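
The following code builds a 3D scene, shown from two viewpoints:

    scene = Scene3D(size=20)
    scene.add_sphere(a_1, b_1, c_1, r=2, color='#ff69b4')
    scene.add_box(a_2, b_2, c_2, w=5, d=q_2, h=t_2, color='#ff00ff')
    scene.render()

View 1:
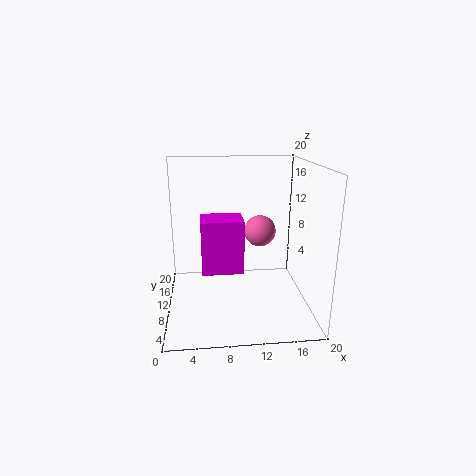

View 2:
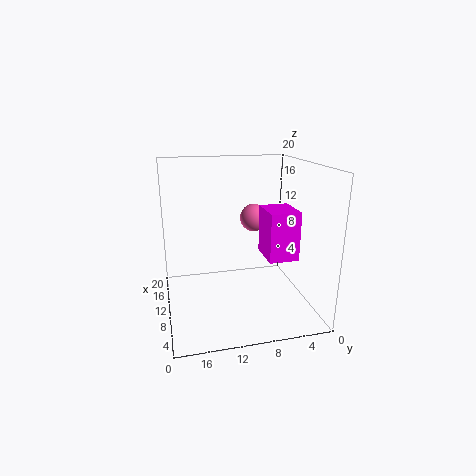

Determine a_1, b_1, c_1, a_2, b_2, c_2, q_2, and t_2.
a_1 = 12.5; b_1 = 7; c_1 = 12; a_2 = 5; b_2 = 3; c_2 = 8; q_2 = 4; t_2 = 6.5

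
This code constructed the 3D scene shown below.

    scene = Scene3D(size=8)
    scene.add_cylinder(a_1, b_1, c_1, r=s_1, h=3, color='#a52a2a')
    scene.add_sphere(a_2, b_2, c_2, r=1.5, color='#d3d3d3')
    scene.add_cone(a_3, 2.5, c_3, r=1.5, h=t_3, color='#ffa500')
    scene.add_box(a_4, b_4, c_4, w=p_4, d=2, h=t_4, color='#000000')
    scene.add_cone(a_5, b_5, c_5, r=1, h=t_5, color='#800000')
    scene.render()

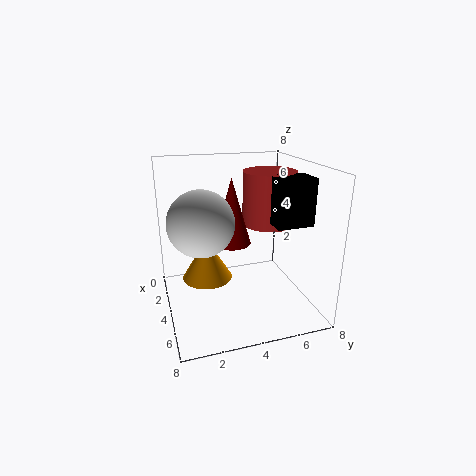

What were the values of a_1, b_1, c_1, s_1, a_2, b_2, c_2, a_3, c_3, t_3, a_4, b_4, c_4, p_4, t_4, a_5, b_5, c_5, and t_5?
a_1 = 3.5; b_1 = 6; c_1 = 4.5; s_1 = 1.5; a_2 = 6.5; b_2 = 1.5; c_2 = 6; a_3 = 2.5; c_3 = 1; t_3 = 2.5; a_4 = 4.5; b_4 = 5.5; c_4 = 5; p_4 = 1.5; t_4 = 2.5; a_5 = 4.5; b_5 = 3.5; c_5 = 4; t_5 = 3.5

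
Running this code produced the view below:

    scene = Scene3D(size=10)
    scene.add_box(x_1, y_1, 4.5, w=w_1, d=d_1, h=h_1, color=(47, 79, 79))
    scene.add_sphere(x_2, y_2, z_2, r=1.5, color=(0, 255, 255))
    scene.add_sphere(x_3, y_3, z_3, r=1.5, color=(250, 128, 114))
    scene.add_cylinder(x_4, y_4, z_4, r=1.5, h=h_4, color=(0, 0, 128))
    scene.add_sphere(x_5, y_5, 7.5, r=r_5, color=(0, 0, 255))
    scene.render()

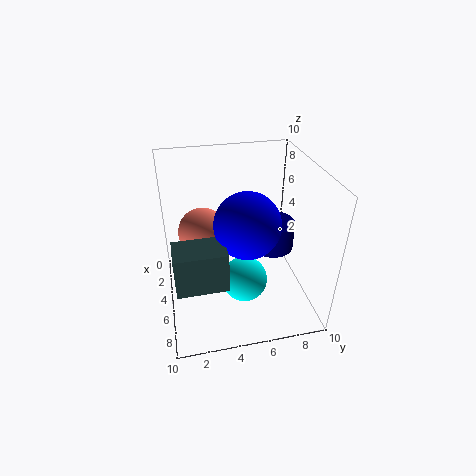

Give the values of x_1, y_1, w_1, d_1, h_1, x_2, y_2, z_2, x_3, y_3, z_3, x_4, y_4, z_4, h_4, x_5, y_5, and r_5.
x_1 = 7.5; y_1 = 0.5; w_1 = 2; d_1 = 3; h_1 = 2.5; x_2 = 7; y_2 = 5; z_2 = 3; x_3 = 6; y_3 = 2.5; z_3 = 6.5; x_4 = 5; y_4 = 7.5; z_4 = 4; h_4 = 2; x_5 = 7.5; y_5 = 5; r_5 = 2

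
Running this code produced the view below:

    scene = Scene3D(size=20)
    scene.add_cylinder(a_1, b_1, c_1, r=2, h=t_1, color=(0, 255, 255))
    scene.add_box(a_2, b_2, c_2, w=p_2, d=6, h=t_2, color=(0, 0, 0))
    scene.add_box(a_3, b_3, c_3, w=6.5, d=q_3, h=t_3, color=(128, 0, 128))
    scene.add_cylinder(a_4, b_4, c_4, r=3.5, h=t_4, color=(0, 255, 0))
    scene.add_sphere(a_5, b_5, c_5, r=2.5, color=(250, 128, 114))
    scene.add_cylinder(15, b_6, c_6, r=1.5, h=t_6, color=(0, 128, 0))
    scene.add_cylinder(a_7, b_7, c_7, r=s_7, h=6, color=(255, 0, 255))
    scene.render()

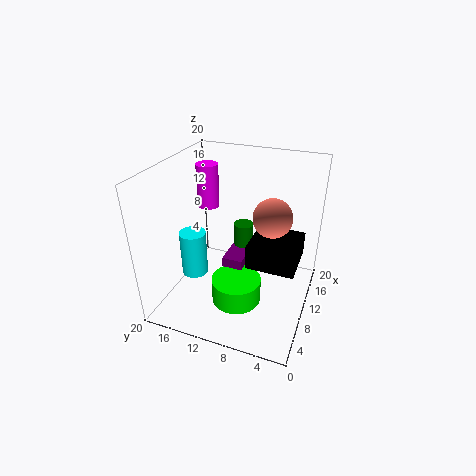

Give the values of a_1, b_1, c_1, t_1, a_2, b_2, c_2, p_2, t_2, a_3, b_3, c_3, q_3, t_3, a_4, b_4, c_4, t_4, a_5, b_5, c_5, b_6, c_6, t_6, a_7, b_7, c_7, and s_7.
a_1 = 10.5
b_1 = 17.5
c_1 = 2
t_1 = 7
a_2 = 4.5
b_2 = 1
c_2 = 9.5
p_2 = 6
t_2 = 3
a_3 = 10
b_3 = 9.5
c_3 = 3.5
q_3 = 3
t_3 = 2.5
a_4 = 8
b_4 = 9.5
c_4 = 1
t_4 = 3.5
a_5 = 9
b_5 = 5
c_5 = 14.5
b_6 = 11
c_6 = 3
t_6 = 6.5
a_7 = 11.5
b_7 = 15
c_7 = 13.5
s_7 = 1.5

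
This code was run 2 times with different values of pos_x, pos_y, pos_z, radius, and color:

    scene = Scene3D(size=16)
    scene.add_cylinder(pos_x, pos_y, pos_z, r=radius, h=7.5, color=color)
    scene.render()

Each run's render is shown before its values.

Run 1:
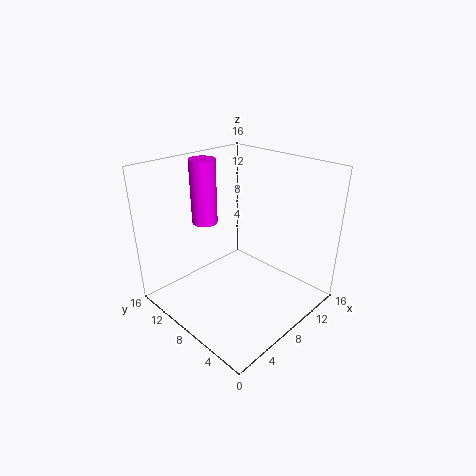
pos_x = 7.5, pos_y = 13, pos_z = 8.5, radius = 1.5, color = 'magenta'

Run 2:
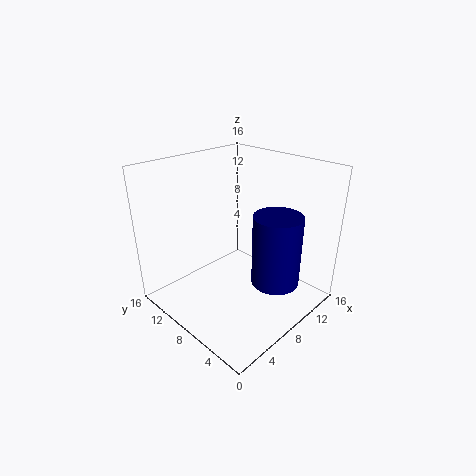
pos_x = 8.5, pos_y = 3, pos_z = 4.5, radius = 2.5, color = 'navy'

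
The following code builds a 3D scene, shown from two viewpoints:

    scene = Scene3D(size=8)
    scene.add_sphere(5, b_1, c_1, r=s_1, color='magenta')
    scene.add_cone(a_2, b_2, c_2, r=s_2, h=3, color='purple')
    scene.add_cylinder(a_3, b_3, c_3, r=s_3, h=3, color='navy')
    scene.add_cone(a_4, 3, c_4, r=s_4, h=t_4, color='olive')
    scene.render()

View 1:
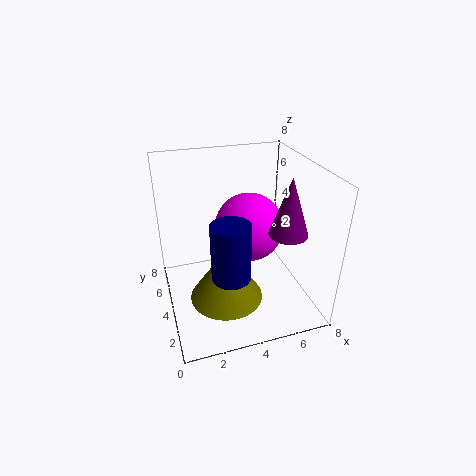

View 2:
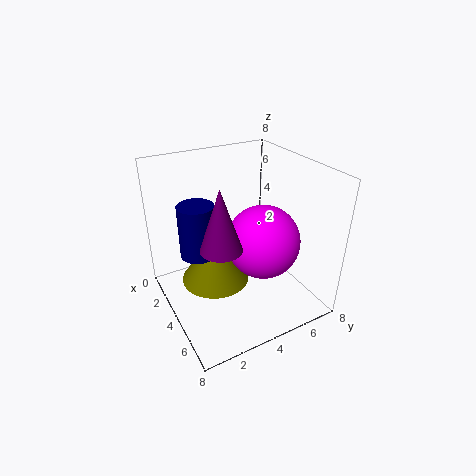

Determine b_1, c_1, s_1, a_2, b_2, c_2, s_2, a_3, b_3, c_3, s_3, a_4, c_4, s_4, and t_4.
b_1 = 5, c_1 = 4, s_1 = 2, a_2 = 6, b_2 = 2, c_2 = 5, s_2 = 1, a_3 = 3, b_3 = 2, c_3 = 3, s_3 = 1, a_4 = 3, c_4 = 1, s_4 = 2, t_4 = 3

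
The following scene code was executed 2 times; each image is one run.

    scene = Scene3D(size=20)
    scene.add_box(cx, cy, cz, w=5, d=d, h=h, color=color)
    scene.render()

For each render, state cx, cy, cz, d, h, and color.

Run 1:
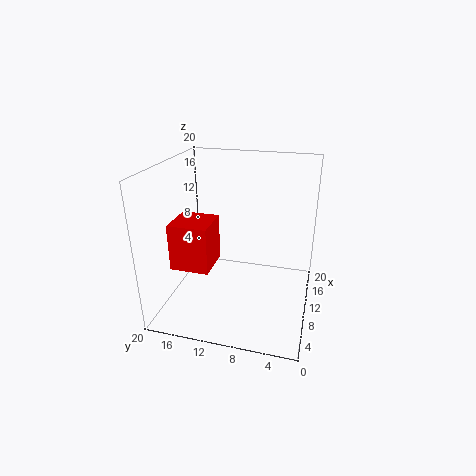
cx = 3, cy = 12, cz = 8, d = 5, h = 6, color = 'red'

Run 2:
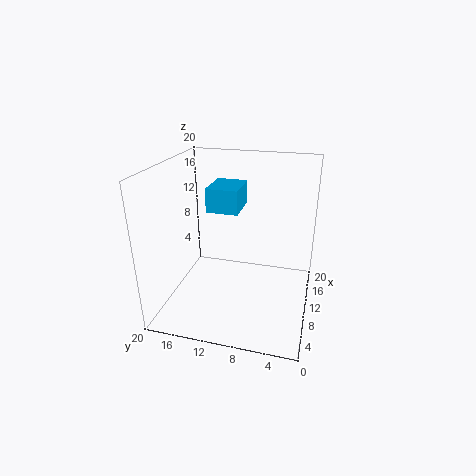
cx = 6, cy = 9, cz = 15, d = 4, h = 3, color = 'deepskyblue'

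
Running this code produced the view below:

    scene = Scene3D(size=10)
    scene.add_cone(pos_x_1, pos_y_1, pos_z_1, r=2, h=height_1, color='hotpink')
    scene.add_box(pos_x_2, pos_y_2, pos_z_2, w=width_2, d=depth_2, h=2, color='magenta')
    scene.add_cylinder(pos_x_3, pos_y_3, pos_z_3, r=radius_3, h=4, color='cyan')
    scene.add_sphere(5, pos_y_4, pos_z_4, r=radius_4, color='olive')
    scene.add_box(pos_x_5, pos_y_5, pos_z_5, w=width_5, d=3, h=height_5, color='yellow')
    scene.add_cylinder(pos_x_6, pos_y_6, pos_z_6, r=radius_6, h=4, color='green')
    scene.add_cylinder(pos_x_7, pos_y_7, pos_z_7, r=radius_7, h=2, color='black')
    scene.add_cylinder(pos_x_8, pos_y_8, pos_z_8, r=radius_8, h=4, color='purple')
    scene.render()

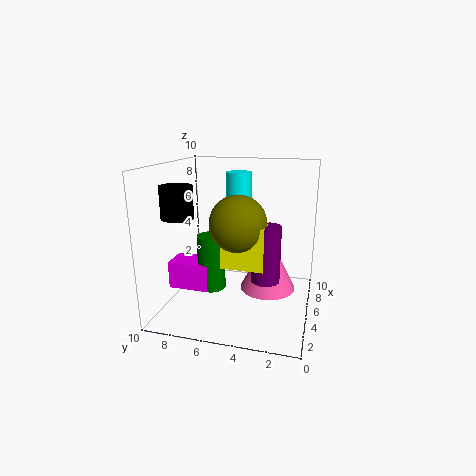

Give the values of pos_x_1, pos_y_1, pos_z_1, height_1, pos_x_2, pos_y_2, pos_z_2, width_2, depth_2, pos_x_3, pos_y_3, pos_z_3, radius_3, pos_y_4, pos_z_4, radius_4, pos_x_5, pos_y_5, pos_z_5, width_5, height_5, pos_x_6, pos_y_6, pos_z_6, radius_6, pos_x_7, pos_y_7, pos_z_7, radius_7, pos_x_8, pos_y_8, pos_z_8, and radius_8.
pos_x_1 = 6
pos_y_1 = 3
pos_z_1 = 1
height_1 = 4
pos_x_2 = 4
pos_y_2 = 7
pos_z_2 = 1
width_2 = 2
depth_2 = 3
pos_x_3 = 9
pos_y_3 = 6
pos_z_3 = 5
radius_3 = 1
pos_y_4 = 5
pos_z_4 = 6
radius_4 = 2
pos_x_5 = 4
pos_y_5 = 3
pos_z_5 = 3
width_5 = 2
height_5 = 3
pos_x_6 = 5
pos_y_6 = 7
pos_z_6 = 1
radius_6 = 1
pos_x_7 = 2
pos_y_7 = 8
pos_z_7 = 7
radius_7 = 1
pos_x_8 = 5
pos_y_8 = 3
pos_z_8 = 2
radius_8 = 1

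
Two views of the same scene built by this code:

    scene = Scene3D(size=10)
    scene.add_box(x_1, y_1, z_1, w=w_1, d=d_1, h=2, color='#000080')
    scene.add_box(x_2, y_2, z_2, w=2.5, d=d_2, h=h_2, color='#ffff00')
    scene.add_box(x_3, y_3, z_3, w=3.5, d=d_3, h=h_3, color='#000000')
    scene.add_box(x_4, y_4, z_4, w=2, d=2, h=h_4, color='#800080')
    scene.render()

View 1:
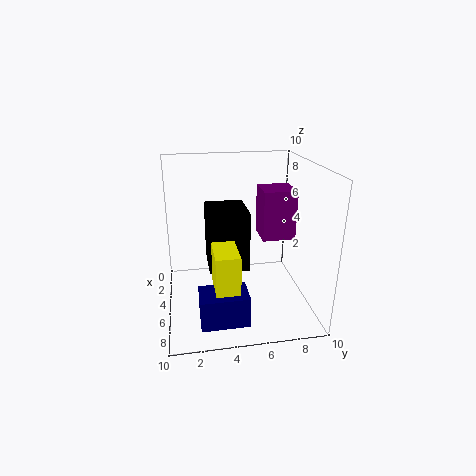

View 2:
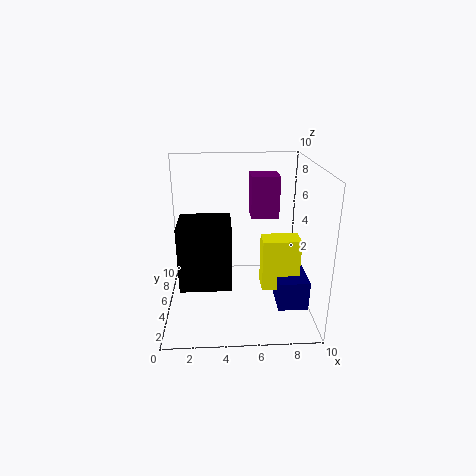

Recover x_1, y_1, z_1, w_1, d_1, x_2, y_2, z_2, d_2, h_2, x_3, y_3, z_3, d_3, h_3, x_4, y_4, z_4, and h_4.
x_1 = 7.5
y_1 = 2
z_1 = 1
w_1 = 2
d_1 = 3
x_2 = 6.5
y_2 = 3
z_2 = 2
d_2 = 1.5
h_2 = 3.5
x_3 = 1
y_3 = 3
z_3 = 2
d_3 = 3
h_3 = 4.5
x_4 = 6
y_4 = 6
z_4 = 6
h_4 = 3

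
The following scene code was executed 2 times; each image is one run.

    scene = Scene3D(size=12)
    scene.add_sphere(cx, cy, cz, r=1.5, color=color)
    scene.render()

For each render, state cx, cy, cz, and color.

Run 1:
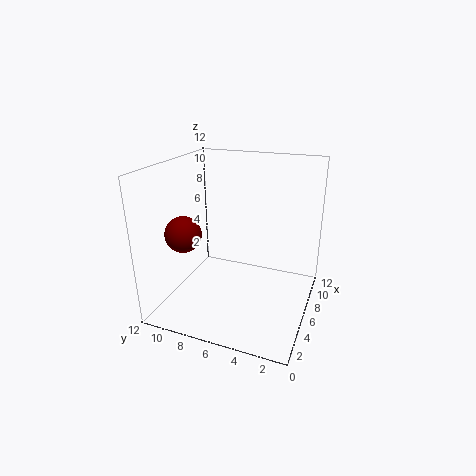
cx = 4
cy = 10
cz = 6.5
color = 'maroon'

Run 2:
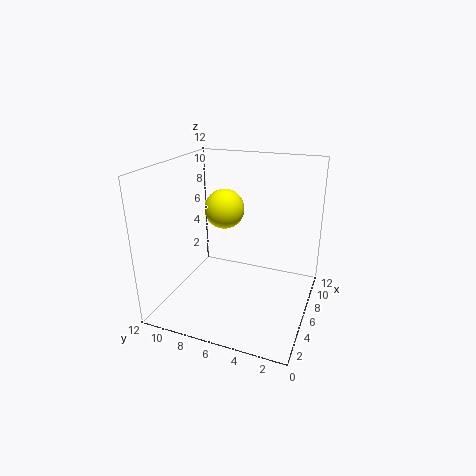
cx = 4.5
cy = 6.5
cz = 9
color = 'yellow'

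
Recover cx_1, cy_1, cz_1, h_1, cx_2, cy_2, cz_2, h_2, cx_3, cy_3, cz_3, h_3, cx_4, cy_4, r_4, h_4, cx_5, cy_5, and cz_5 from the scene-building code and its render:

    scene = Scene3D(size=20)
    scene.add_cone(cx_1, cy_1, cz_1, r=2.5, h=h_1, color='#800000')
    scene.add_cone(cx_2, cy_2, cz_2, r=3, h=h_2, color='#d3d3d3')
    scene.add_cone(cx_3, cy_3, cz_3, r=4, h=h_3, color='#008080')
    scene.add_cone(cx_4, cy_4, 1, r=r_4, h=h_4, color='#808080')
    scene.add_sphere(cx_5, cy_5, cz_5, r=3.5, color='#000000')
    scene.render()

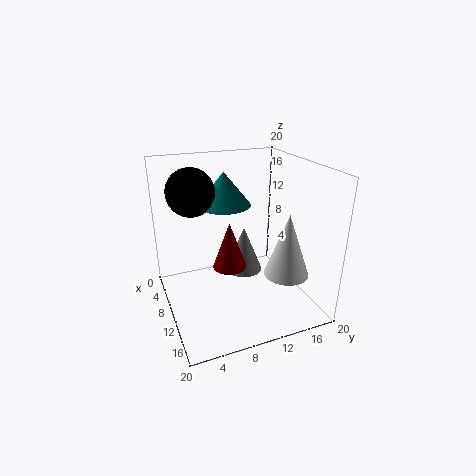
cx_1 = 8
cy_1 = 9.5
cz_1 = 4.5
h_1 = 7
cx_2 = 15
cy_2 = 15
cz_2 = 6
h_2 = 8.5
cx_3 = 4.5
cy_3 = 10
cz_3 = 13
h_3 = 5
cx_4 = 4
cy_4 = 13.5
r_4 = 3
h_4 = 7.5
cx_5 = 4.5
cy_5 = 5
cz_5 = 15.5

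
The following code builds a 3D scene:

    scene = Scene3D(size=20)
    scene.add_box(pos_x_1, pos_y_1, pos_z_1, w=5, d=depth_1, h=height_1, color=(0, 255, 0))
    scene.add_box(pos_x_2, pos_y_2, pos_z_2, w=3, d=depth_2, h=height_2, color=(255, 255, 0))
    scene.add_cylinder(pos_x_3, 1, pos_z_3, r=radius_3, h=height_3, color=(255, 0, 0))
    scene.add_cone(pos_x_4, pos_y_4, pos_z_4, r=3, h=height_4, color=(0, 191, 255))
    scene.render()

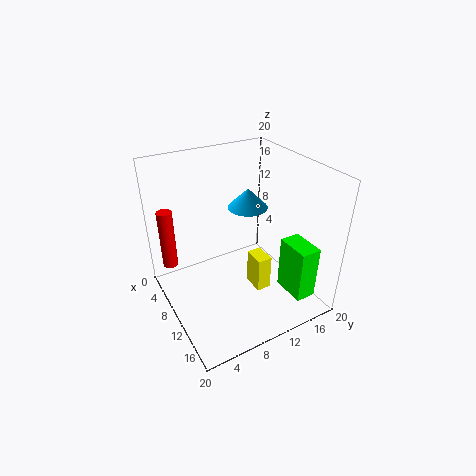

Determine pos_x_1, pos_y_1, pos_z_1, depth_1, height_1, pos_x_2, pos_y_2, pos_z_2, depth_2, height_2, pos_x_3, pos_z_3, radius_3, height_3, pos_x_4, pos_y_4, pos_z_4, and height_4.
pos_x_1 = 12, pos_y_1 = 16, pos_z_1 = 1, depth_1 = 3, height_1 = 8, pos_x_2 = 11, pos_y_2 = 11, pos_z_2 = 3, depth_2 = 2, height_2 = 5, pos_x_3 = 7, pos_z_3 = 7, radius_3 = 1, height_3 = 8, pos_x_4 = 6, pos_y_4 = 14, pos_z_4 = 12, height_4 = 3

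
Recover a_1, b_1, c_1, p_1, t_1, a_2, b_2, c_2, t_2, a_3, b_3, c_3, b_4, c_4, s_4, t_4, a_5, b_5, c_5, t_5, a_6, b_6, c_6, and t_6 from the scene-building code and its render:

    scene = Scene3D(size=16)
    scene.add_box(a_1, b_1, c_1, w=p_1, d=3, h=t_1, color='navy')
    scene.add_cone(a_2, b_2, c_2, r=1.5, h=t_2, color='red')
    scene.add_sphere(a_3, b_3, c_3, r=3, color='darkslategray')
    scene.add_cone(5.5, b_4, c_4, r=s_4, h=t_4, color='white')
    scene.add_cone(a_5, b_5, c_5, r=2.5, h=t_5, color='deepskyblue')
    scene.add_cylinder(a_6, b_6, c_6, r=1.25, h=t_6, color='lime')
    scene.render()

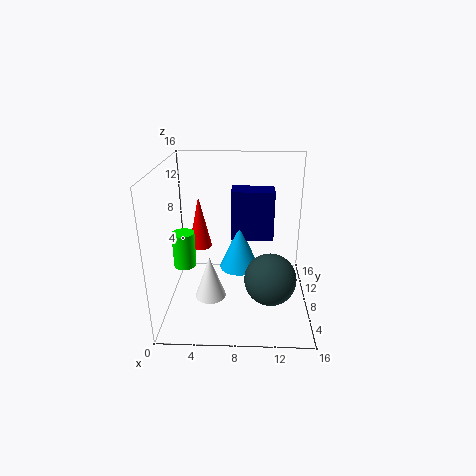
a_1 = 7
b_1 = 12
c_1 = 5.75
p_1 = 5.25
t_1 = 6.25
a_2 = 2.75
b_2 = 14
c_2 = 4
t_2 = 6.75
a_3 = 11.75
b_3 = 7.5
c_3 = 3
b_4 = 2.5
c_4 = 4.25
s_4 = 1.5
t_4 = 4.25
a_5 = 8
b_5 = 12.25
c_5 = 2
t_5 = 5.75
a_6 = 2
b_6 = 7.5
c_6 = 4.75
t_6 = 4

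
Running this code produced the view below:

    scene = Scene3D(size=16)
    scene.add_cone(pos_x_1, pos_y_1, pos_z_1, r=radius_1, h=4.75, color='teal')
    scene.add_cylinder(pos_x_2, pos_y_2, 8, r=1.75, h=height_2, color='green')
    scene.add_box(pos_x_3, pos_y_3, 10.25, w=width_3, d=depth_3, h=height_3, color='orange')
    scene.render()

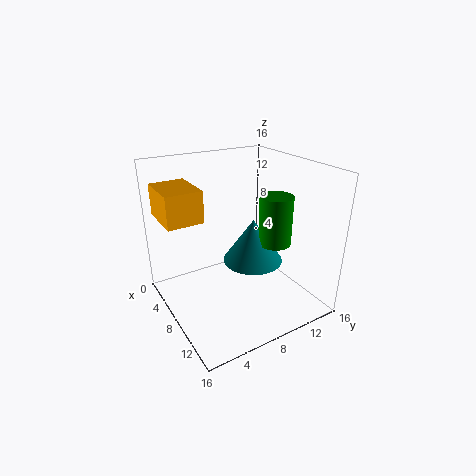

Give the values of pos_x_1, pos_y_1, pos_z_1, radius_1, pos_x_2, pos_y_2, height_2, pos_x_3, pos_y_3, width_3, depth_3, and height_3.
pos_x_1 = 9.5, pos_y_1 = 9, pos_z_1 = 5.75, radius_1 = 3.25, pos_x_2 = 11, pos_y_2 = 10.75, height_2 = 5.25, pos_x_3 = 1.75, pos_y_3 = 0.5, width_3 = 5.25, depth_3 = 4, height_3 = 3.5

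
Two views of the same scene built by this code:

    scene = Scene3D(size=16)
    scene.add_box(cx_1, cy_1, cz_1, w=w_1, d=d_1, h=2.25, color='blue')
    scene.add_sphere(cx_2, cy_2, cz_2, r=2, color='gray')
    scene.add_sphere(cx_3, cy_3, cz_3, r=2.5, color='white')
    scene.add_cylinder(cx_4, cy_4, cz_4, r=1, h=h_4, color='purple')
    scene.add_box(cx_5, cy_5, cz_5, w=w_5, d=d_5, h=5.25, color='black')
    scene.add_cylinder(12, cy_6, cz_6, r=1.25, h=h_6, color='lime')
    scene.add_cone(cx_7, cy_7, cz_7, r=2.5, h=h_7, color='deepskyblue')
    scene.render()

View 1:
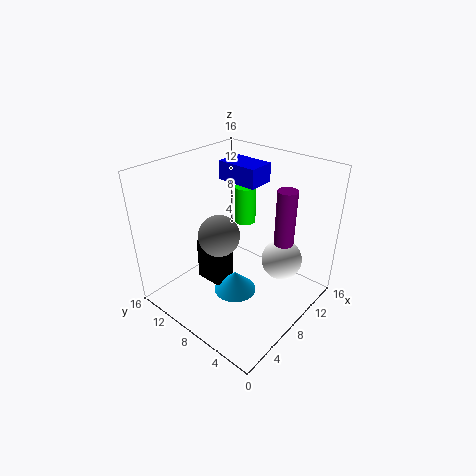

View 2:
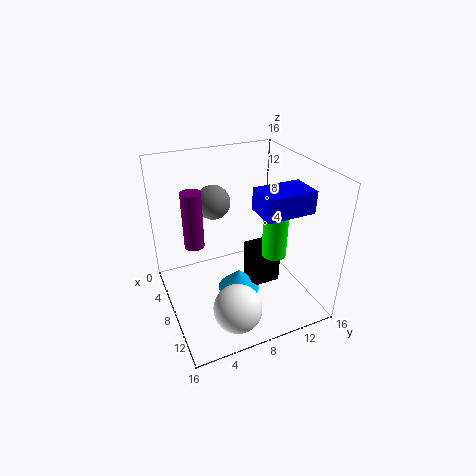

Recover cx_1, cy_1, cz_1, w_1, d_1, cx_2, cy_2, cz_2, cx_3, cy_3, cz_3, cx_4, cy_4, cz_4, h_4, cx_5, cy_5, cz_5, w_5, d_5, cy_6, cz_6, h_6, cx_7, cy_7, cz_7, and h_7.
cx_1 = 10.75, cy_1 = 8.25, cz_1 = 12.75, w_1 = 3.25, d_1 = 5, cx_2 = 3.75, cy_2 = 6.75, cz_2 = 10.75, cx_3 = 13.5, cy_3 = 5.5, cz_3 = 3.25, cx_4 = 9, cy_4 = 2.75, cz_4 = 9, h_4 = 5.75, cx_5 = 6.5, cy_5 = 9.5, cz_5 = 1, w_5 = 2.25, d_5 = 3.75, cy_6 = 10.25, cz_6 = 7.75, h_6 = 4.5, cx_7 = 7.75, cy_7 = 8.25, cz_7 = 0.75, h_7 = 2.5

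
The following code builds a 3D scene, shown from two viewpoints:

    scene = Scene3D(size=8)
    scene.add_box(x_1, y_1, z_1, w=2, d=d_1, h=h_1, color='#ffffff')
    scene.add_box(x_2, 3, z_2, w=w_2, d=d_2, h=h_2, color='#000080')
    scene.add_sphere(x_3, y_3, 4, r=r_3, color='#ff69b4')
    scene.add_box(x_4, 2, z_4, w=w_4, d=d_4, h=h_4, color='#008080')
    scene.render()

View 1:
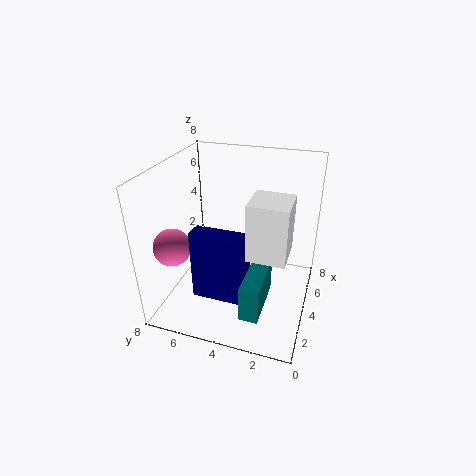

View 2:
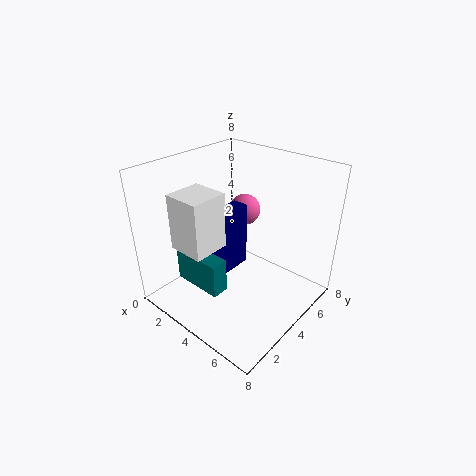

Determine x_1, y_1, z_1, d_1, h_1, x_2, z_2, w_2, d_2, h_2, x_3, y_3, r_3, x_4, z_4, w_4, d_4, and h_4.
x_1 = 2; y_1 = 1; z_1 = 4; d_1 = 2; h_1 = 3; x_2 = 2; z_2 = 1; w_2 = 1; d_2 = 3; h_2 = 4; x_3 = 2; y_3 = 7; r_3 = 1; x_4 = 1; z_4 = 1; w_4 = 3; d_4 = 1; h_4 = 2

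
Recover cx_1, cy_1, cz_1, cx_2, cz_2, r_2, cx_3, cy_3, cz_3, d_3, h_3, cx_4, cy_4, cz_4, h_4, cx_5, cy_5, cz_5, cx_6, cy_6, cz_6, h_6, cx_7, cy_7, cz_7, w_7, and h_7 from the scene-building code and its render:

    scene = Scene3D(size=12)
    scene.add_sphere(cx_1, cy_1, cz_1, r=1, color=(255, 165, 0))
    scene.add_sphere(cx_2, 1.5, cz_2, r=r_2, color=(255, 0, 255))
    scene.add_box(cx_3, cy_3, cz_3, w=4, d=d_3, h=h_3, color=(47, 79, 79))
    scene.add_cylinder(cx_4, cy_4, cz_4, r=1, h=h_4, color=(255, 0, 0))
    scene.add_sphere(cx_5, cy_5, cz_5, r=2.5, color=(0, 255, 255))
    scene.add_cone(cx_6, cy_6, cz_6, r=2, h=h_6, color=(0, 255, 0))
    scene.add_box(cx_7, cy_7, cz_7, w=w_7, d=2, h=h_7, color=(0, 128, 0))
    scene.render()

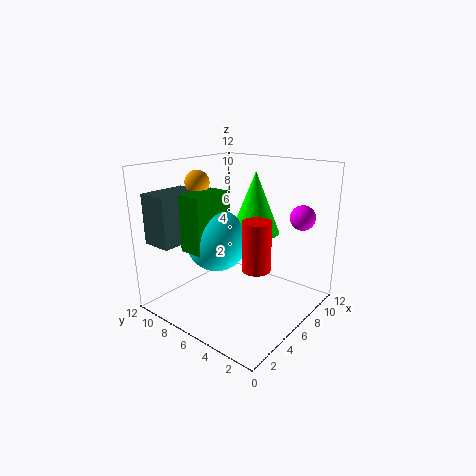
cx_1 = 4.5; cy_1 = 9; cz_1 = 10.5; cx_2 = 8.5; cz_2 = 8; r_2 = 1; cx_3 = 0.5; cy_3 = 8.5; cz_3 = 6; d_3 = 2.5; h_3 = 4; cx_4 = 3; cy_4 = 2; cz_4 = 5.5; h_4 = 3.5; cx_5 = 4.5; cy_5 = 7; cz_5 = 6; cx_6 = 7; cy_6 = 5; cz_6 = 6.5; h_6 = 5; cx_7 = 2; cy_7 = 6.5; cz_7 = 5.5; w_7 = 3.5; h_7 = 4.5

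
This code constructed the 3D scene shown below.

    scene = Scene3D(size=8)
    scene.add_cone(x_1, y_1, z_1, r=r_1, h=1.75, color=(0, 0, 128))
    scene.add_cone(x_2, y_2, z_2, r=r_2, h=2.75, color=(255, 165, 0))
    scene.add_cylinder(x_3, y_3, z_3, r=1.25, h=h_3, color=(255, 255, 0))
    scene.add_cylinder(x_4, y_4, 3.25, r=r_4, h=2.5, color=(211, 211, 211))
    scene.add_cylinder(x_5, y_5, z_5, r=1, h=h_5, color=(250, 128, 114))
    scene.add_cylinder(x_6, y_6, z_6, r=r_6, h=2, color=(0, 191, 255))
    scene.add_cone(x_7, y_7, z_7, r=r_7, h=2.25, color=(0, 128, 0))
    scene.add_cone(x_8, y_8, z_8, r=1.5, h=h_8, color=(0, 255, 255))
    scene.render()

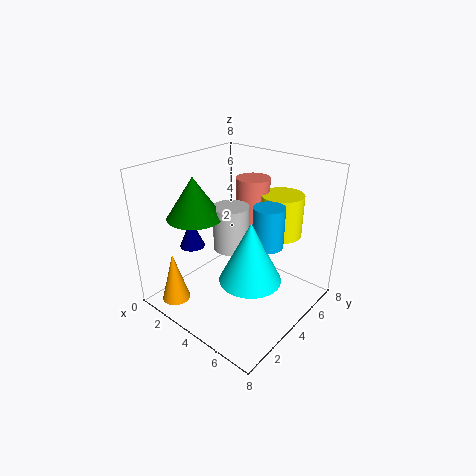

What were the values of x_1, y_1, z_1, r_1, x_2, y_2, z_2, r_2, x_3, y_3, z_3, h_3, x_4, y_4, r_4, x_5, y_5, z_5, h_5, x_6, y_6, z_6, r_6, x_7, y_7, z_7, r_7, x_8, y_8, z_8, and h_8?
x_1 = 1; y_1 = 3.25; z_1 = 2.75; r_1 = 0.75; x_2 = 2.25; y_2 = 0.75; z_2 = 1; r_2 = 0.75; x_3 = 5; y_3 = 6.75; z_3 = 3.5; h_3 = 2.5; x_4 = 3.5; y_4 = 4; r_4 = 1; x_5 = 3.25; y_5 = 6.25; z_5 = 3.75; h_5 = 3; x_6 = 6.5; y_6 = 3.25; z_6 = 4.75; r_6 = 0.75; x_7 = 2.25; y_7 = 2.5; z_7 = 5.25; r_7 = 1.5; x_8 = 6.25; y_8 = 2.25; z_8 = 3.25; h_8 = 3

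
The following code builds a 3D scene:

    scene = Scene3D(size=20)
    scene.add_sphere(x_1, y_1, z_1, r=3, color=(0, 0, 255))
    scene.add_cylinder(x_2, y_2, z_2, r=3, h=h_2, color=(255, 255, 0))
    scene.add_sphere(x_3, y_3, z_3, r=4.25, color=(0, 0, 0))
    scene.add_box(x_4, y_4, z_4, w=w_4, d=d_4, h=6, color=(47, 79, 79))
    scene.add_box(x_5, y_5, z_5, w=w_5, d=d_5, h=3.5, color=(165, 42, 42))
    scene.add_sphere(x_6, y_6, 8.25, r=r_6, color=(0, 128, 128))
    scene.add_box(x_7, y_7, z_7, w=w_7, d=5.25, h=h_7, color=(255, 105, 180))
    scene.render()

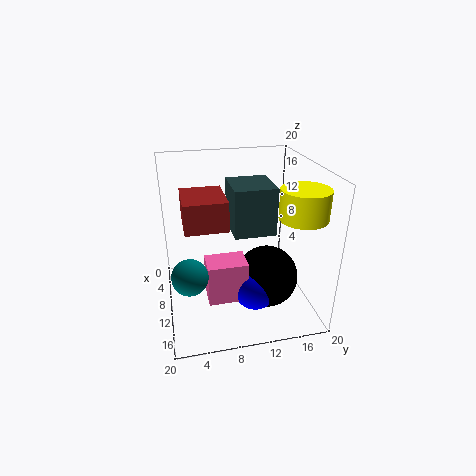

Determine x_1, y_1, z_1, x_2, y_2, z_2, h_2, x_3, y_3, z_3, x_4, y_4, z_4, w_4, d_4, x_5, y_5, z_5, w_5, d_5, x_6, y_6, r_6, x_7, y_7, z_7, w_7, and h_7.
x_1 = 14; y_1 = 11.5; z_1 = 4.25; x_2 = 15.75; y_2 = 16.75; z_2 = 14.75; h_2 = 3.75; x_3 = 12.75; y_3 = 13.5; z_3 = 5; x_4 = 9.25; y_4 = 8.5; z_4 = 12.5; w_4 = 5.75; d_4 = 5.25; x_5 = 10.75; y_5 = 2.5; z_5 = 14.5; w_5 = 6; d_5 = 5; x_6 = 15.5; y_6 = 2.75; r_6 = 2.25; x_7 = 11.5; y_7 = 5; z_7 = 3.25; w_7 = 3.75; h_7 = 5.5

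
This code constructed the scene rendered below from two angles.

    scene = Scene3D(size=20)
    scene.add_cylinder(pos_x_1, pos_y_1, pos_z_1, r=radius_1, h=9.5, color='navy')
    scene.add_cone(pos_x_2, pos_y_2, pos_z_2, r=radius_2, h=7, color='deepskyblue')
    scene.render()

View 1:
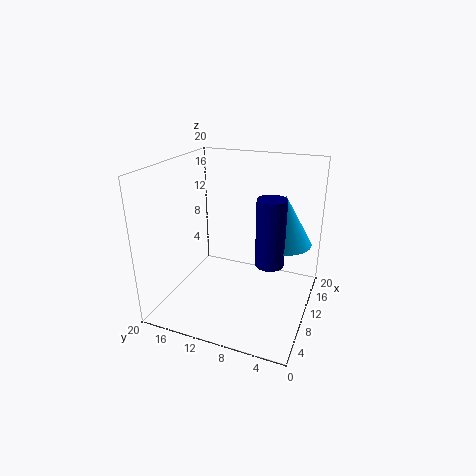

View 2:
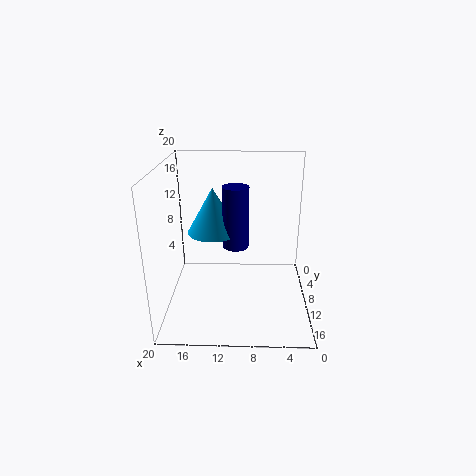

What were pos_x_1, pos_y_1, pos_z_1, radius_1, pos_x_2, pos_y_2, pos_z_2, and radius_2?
pos_x_1 = 10.5, pos_y_1 = 5.5, pos_z_1 = 6.5, radius_1 = 2, pos_x_2 = 14, pos_y_2 = 4.5, pos_z_2 = 8.5, radius_2 = 4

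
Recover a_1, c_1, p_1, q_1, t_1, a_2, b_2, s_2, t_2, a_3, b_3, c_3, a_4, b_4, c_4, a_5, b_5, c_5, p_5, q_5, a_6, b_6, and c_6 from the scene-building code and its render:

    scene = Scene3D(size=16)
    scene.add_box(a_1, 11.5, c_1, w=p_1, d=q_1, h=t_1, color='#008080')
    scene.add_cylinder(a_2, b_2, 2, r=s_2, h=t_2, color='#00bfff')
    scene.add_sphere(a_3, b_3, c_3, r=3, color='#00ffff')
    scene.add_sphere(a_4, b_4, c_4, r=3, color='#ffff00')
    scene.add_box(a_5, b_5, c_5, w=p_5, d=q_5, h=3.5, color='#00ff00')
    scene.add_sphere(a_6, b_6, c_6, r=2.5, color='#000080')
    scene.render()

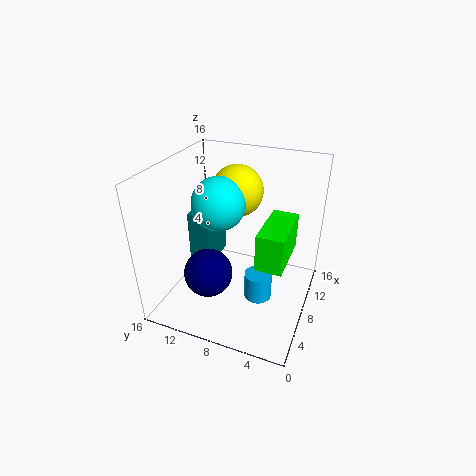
a_1 = 7.5; c_1 = 3.5; p_1 = 5; q_1 = 2.5; t_1 = 6.5; a_2 = 6.5; b_2 = 5; s_2 = 1.5; t_2 = 3; a_3 = 8.5; b_3 = 10.5; c_3 = 11.5; a_4 = 11.5; b_4 = 9.5; c_4 = 12; a_5 = 2; b_5 = 1.5; c_5 = 9; p_5 = 5.5; q_5 = 2.5; a_6 = 3.5; b_6 = 9.5; c_6 = 6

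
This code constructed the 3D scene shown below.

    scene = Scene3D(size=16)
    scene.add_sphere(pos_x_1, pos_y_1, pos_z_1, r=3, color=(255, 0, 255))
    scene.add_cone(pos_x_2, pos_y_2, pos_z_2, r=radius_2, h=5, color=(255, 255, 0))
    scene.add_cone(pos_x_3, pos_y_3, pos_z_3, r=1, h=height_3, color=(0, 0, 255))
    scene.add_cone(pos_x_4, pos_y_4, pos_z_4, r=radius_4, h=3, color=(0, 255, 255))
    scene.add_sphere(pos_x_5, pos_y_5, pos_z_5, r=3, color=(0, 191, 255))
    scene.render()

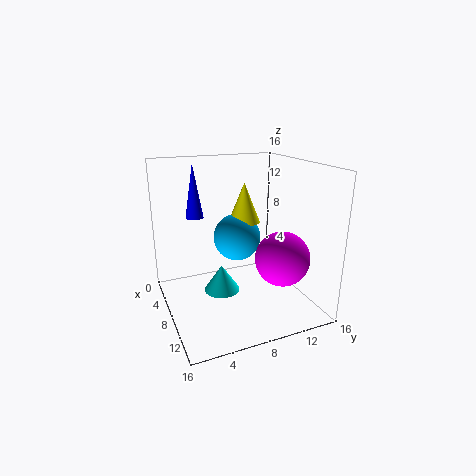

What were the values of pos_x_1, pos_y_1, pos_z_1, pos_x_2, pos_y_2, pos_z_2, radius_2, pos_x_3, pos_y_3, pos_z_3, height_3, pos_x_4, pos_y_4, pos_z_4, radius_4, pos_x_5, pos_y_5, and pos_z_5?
pos_x_1 = 11, pos_y_1 = 12, pos_z_1 = 6, pos_x_2 = 3, pos_y_2 = 11, pos_z_2 = 8, radius_2 = 2, pos_x_3 = 5, pos_y_3 = 4, pos_z_3 = 10, height_3 = 6, pos_x_4 = 8, pos_y_4 = 6, pos_z_4 = 2, radius_4 = 2, pos_x_5 = 3, pos_y_5 = 10, pos_z_5 = 6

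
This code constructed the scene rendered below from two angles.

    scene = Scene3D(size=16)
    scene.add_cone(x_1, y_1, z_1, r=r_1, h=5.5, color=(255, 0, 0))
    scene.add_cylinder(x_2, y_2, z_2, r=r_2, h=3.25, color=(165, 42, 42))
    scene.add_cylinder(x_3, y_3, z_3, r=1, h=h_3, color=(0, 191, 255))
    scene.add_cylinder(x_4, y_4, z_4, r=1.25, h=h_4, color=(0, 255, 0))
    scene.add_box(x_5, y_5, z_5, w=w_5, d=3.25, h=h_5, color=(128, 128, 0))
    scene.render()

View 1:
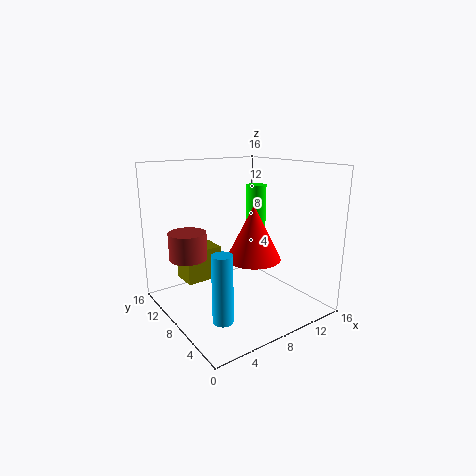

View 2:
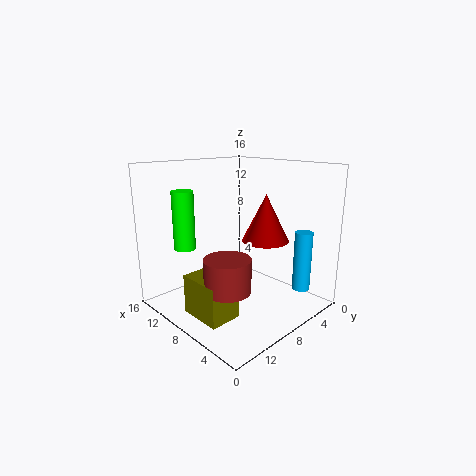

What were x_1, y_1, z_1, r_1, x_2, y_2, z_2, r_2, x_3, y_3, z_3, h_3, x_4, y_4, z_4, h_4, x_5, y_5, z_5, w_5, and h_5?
x_1 = 7.25; y_1 = 4.25; z_1 = 7; r_1 = 2.75; x_2 = 4.25; y_2 = 13; z_2 = 4.75; r_2 = 2.25; x_3 = 2.75; y_3 = 3; z_3 = 2; h_3 = 6.75; x_4 = 13.25; y_4 = 11.5; z_4 = 6.25; h_4 = 6.75; x_5 = 3.75; y_5 = 12; z_5 = 1.75; w_5 = 4.5; h_5 = 4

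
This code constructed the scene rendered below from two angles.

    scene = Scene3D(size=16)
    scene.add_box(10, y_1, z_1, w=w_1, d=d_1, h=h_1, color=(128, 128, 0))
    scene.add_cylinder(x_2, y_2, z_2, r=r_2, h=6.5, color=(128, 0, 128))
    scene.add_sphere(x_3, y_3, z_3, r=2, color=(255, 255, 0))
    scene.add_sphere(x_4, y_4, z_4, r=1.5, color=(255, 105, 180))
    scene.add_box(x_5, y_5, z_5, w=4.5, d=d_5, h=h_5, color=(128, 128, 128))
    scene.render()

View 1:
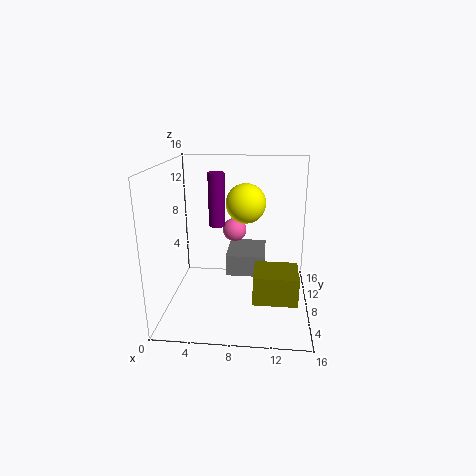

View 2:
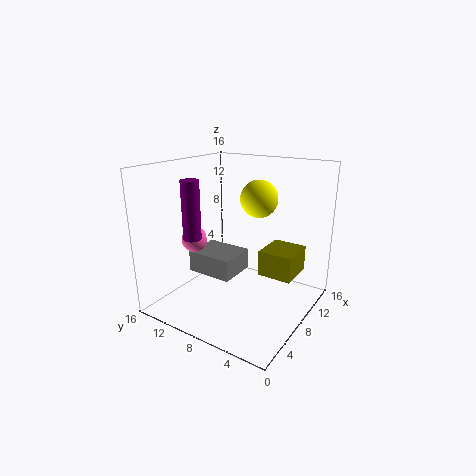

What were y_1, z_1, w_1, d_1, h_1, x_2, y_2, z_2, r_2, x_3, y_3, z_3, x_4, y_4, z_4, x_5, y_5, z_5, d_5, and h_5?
y_1 = 2.5, z_1 = 3, w_1 = 4.5, d_1 = 4, h_1 = 3, x_2 = 5, y_2 = 12, z_2 = 8, r_2 = 1, x_3 = 9, y_3 = 6, z_3 = 12.5, x_4 = 7, y_4 = 13.5, z_4 = 7, x_5 = 6.5, y_5 = 8.5, z_5 = 3, d_5 = 5.5, h_5 = 2.5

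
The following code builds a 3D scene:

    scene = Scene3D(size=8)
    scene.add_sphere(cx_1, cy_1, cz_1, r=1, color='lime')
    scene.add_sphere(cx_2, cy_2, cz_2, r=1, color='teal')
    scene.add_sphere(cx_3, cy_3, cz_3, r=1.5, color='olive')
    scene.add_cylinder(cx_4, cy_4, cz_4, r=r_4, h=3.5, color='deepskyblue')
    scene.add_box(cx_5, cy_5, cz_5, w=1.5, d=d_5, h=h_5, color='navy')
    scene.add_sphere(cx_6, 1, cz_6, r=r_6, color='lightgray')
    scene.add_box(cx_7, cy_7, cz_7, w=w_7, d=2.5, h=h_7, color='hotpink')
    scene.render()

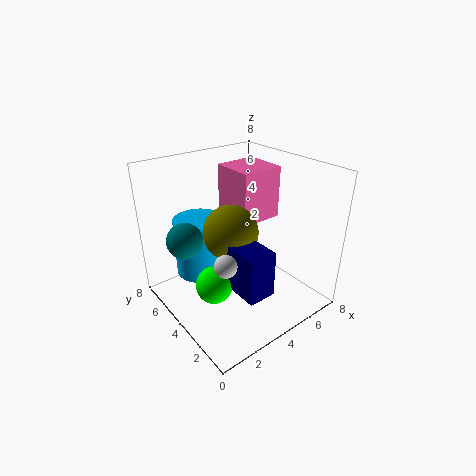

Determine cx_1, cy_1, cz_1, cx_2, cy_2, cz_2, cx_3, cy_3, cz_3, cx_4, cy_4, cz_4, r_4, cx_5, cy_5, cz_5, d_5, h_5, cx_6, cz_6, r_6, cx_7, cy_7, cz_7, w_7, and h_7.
cx_1 = 2
cy_1 = 3.5
cz_1 = 2
cx_2 = 1.5
cy_2 = 5.5
cz_2 = 4
cx_3 = 3.5
cy_3 = 4
cz_3 = 4.5
cx_4 = 3
cy_4 = 6.5
cz_4 = 1
r_4 = 1.5
cx_5 = 2.5
cy_5 = 1
cz_5 = 2
d_5 = 2.5
h_5 = 2.5
cx_6 = 1
cz_6 = 5
r_6 = 0.5
cx_7 = 4.5
cy_7 = 4
cz_7 = 4.5
w_7 = 2.5
h_7 = 3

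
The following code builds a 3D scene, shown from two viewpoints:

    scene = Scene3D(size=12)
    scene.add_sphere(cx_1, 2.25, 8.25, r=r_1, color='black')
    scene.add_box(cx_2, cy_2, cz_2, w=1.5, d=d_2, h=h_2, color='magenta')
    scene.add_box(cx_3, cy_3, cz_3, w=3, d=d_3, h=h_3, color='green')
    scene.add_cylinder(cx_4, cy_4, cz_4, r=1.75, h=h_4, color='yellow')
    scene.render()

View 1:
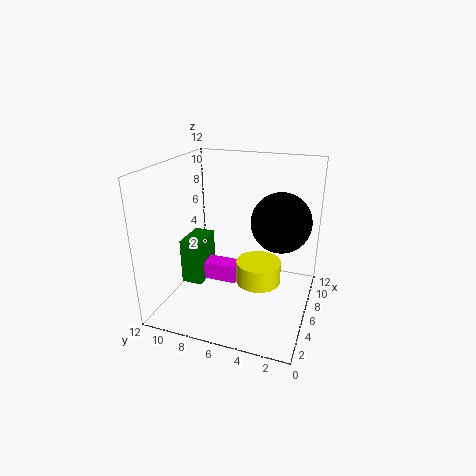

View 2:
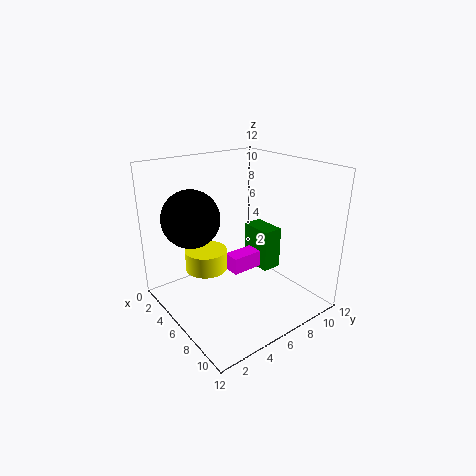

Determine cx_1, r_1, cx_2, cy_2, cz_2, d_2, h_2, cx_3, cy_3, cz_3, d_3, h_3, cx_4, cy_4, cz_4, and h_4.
cx_1 = 5; r_1 = 2.25; cx_2 = 4.5; cy_2 = 5.75; cz_2 = 2.5; d_2 = 4; h_2 = 1.5; cx_3 = 3.75; cy_3 = 8.5; cz_3 = 2.25; d_3 = 1.75; h_3 = 3.75; cx_4 = 4.5; cy_4 = 3.75; cz_4 = 3.25; h_4 = 1.75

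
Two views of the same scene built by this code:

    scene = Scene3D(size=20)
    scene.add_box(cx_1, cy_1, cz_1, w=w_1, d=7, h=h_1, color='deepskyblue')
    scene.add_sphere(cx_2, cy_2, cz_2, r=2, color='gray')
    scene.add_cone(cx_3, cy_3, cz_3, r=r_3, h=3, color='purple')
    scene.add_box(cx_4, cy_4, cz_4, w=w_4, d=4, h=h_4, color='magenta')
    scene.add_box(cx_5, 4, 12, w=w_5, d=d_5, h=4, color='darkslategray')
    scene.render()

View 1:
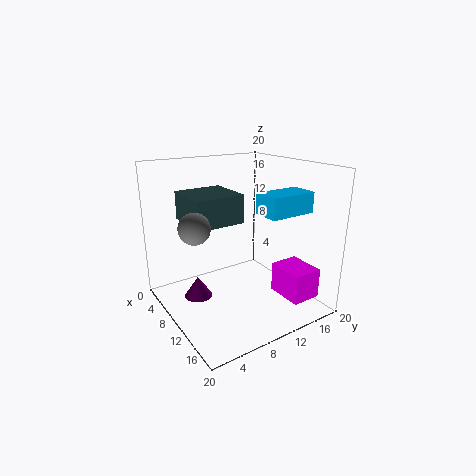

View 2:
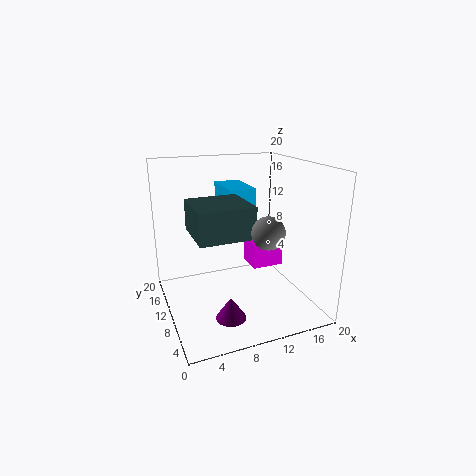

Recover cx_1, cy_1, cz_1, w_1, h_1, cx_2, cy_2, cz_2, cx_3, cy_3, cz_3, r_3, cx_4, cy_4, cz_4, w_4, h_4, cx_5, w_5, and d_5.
cx_1 = 10, cy_1 = 13, cz_1 = 13, w_1 = 4, h_1 = 3, cx_2 = 11, cy_2 = 3, cz_2 = 13, cx_3 = 7, cy_3 = 5, cz_3 = 1, r_3 = 2, cx_4 = 14, cy_4 = 13, cz_4 = 3, w_4 = 5, h_4 = 4, cx_5 = 3, w_5 = 7, d_5 = 7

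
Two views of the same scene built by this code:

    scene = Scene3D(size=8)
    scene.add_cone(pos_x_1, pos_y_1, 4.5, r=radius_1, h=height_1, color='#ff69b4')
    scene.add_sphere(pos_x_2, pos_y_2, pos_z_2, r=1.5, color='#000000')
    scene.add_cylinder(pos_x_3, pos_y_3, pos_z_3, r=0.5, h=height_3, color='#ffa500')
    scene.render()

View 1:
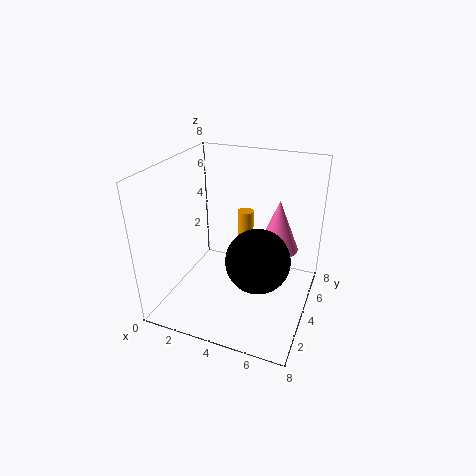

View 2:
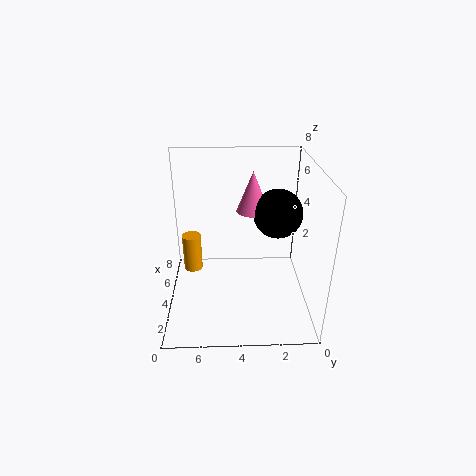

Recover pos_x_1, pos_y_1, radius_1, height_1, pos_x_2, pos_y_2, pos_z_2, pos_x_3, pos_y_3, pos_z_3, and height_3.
pos_x_1 = 6.5, pos_y_1 = 3, radius_1 = 1, height_1 = 2.5, pos_x_2 = 6, pos_y_2 = 1.5, pos_z_2 = 4.5, pos_x_3 = 3.5, pos_y_3 = 6.5, pos_z_3 = 2.5, height_3 = 2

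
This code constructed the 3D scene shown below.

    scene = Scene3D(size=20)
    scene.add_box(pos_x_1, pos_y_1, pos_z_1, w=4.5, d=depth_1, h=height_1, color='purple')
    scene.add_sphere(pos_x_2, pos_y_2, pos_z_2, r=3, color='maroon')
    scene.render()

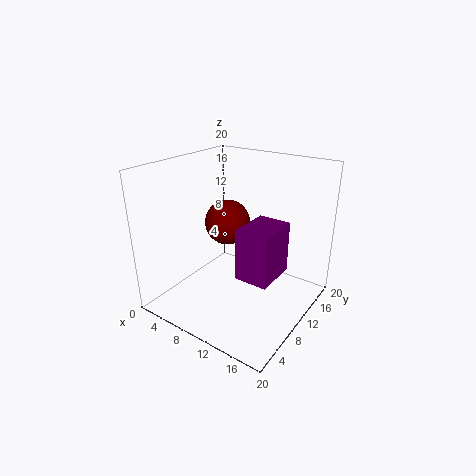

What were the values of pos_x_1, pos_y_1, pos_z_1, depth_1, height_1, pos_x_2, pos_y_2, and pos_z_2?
pos_x_1 = 12; pos_y_1 = 6.5; pos_z_1 = 6; depth_1 = 6; height_1 = 7; pos_x_2 = 9; pos_y_2 = 9; pos_z_2 = 12.5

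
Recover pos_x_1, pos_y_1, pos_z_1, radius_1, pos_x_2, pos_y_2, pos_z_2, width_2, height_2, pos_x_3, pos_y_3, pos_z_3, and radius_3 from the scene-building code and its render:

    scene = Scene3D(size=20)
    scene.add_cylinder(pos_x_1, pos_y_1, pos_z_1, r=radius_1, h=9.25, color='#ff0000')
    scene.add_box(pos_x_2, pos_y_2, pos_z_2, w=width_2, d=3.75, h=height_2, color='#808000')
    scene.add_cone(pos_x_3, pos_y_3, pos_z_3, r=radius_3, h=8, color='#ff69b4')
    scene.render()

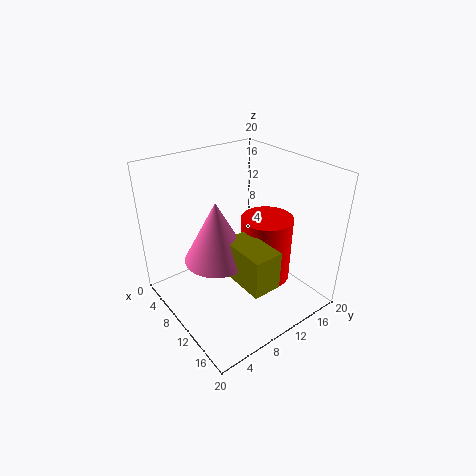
pos_x_1 = 12.5, pos_y_1 = 13, pos_z_1 = 4, radius_1 = 3.5, pos_x_2 = 11.75, pos_y_2 = 6.25, pos_z_2 = 7, width_2 = 6.75, height_2 = 5, pos_x_3 = 10.75, pos_y_3 = 6, pos_z_3 = 8.75, radius_3 = 4.25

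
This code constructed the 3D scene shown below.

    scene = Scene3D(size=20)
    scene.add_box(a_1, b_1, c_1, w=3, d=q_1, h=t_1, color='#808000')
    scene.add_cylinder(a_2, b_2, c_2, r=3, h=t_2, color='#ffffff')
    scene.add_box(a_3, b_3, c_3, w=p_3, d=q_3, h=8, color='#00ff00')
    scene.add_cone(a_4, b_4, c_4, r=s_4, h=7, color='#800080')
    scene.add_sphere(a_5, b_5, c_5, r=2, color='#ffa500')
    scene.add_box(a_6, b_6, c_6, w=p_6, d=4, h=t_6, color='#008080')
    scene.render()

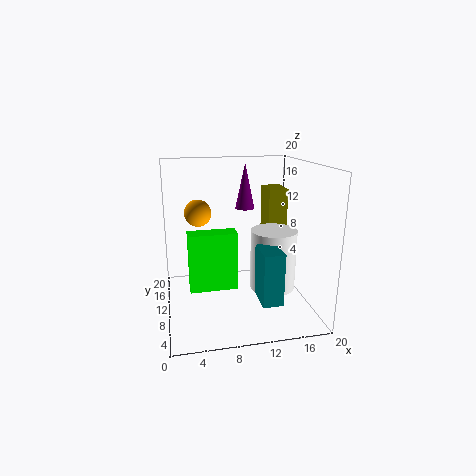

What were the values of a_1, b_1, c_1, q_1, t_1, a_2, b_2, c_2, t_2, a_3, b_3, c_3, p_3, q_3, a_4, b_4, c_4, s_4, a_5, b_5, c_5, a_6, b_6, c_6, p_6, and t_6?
a_1 = 16
b_1 = 15
c_1 = 7.5
q_1 = 4.5
t_1 = 8
a_2 = 14
b_2 = 6.5
c_2 = 4
t_2 = 8
a_3 = 3
b_3 = 7.5
c_3 = 3.5
p_3 = 6.5
q_3 = 2.5
a_4 = 12.5
b_4 = 16.5
c_4 = 12.5
s_4 = 1.5
a_5 = 5
b_5 = 15
c_5 = 12.5
a_6 = 11
b_6 = 0.5
c_6 = 4.5
p_6 = 2.5
t_6 = 6.5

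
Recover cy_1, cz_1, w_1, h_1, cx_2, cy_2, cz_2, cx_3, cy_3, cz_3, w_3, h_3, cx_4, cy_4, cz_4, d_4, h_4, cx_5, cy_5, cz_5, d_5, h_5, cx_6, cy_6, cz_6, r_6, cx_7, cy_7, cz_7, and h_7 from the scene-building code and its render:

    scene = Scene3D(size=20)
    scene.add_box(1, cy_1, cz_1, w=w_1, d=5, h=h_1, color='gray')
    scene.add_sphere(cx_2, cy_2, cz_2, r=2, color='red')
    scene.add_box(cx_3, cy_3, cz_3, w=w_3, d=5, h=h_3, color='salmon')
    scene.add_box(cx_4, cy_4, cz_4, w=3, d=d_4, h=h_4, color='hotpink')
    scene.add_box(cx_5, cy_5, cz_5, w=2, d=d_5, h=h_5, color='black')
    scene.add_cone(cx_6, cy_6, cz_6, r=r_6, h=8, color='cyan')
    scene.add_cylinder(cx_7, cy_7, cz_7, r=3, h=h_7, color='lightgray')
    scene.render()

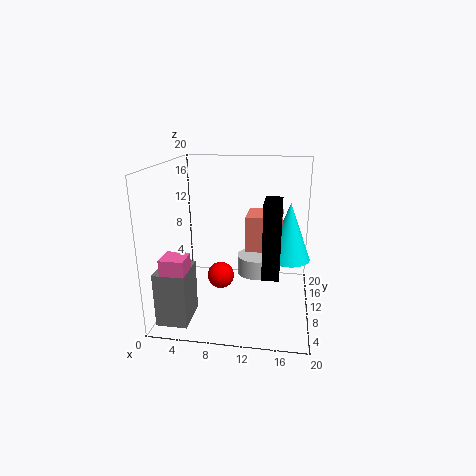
cy_1 = 1
cz_1 = 1
w_1 = 4
h_1 = 7
cx_2 = 7
cy_2 = 12
cz_2 = 3
cx_3 = 11
cy_3 = 10
cz_3 = 8
w_3 = 5
h_3 = 5
cx_4 = 2
cy_4 = 1
cz_4 = 7
d_4 = 3
h_4 = 3
cx_5 = 14
cy_5 = 2
cz_5 = 8
d_5 = 4
h_5 = 9
cx_6 = 17
cy_6 = 11
cz_6 = 7
r_6 = 3
cx_7 = 12
cy_7 = 16
cz_7 = 2
h_7 = 3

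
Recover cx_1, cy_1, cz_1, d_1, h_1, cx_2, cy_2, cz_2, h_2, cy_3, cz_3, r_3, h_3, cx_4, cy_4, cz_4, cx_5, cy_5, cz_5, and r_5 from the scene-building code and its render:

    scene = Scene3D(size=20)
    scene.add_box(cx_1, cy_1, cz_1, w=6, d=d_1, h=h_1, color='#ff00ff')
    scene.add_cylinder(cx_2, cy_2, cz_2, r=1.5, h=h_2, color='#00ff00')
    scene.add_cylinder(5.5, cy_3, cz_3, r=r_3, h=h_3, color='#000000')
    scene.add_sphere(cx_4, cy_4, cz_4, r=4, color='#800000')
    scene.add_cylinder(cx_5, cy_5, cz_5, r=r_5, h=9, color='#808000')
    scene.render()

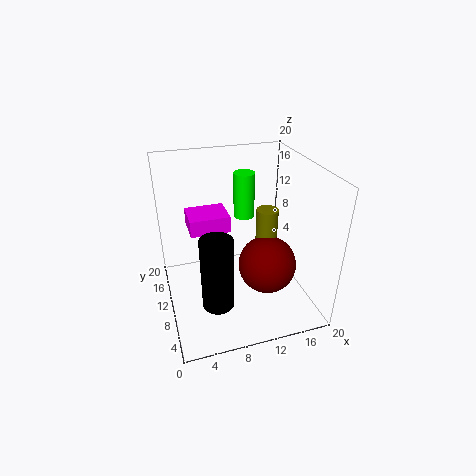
cx_1 = 4, cy_1 = 13.5, cz_1 = 9, d_1 = 5, h_1 = 2.5, cx_2 = 12, cy_2 = 13.5, cz_2 = 11.5, h_2 = 6.5, cy_3 = 4, cz_3 = 4.5, r_3 = 2, h_3 = 9.5, cx_4 = 13.5, cy_4 = 7.5, cz_4 = 6.5, cx_5 = 14, cy_5 = 9.5, cz_5 = 5, r_5 = 1.5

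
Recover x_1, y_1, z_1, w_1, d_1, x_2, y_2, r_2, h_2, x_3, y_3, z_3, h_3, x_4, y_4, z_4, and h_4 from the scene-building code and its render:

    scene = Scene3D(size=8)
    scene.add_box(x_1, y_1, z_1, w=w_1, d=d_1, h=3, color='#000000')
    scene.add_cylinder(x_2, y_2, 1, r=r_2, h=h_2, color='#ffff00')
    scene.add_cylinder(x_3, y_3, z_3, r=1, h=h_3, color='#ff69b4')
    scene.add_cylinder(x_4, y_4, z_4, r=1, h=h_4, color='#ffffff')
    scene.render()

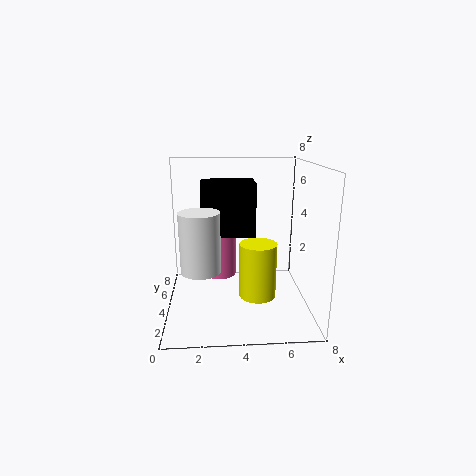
x_1 = 2; y_1 = 4; z_1 = 4; w_1 = 3; d_1 = 2; x_2 = 5; y_2 = 3; r_2 = 1; h_2 = 3; x_3 = 3; y_3 = 6; z_3 = 1; h_3 = 3; x_4 = 2; y_4 = 2; z_4 = 3; h_4 = 3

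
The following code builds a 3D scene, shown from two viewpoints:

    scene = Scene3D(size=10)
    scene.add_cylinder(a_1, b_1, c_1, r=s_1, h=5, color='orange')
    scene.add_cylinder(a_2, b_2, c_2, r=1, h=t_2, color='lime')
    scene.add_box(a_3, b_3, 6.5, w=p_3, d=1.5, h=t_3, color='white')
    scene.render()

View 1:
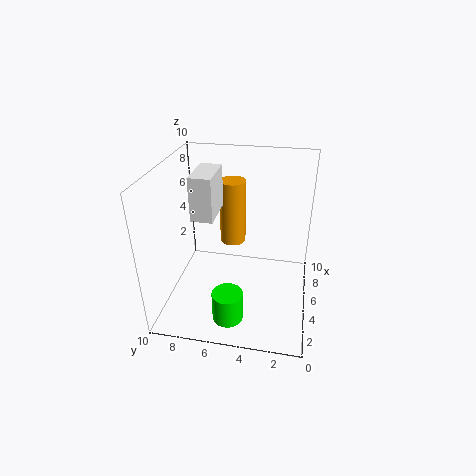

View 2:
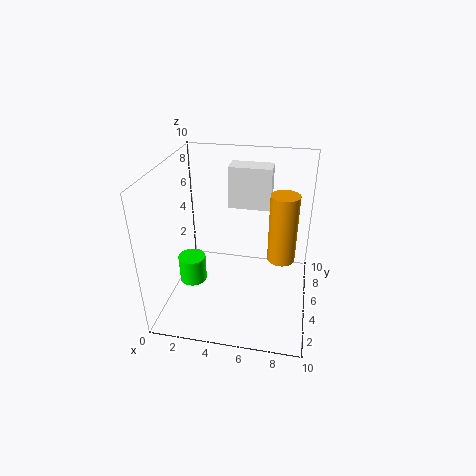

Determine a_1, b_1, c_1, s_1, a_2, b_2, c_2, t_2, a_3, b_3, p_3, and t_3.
a_1 = 8, b_1 = 6, c_1 = 3, s_1 = 1, a_2 = 1.5, b_2 = 5, c_2 = 1, t_2 = 2, a_3 = 4, b_3 = 6.5, p_3 = 3, t_3 = 3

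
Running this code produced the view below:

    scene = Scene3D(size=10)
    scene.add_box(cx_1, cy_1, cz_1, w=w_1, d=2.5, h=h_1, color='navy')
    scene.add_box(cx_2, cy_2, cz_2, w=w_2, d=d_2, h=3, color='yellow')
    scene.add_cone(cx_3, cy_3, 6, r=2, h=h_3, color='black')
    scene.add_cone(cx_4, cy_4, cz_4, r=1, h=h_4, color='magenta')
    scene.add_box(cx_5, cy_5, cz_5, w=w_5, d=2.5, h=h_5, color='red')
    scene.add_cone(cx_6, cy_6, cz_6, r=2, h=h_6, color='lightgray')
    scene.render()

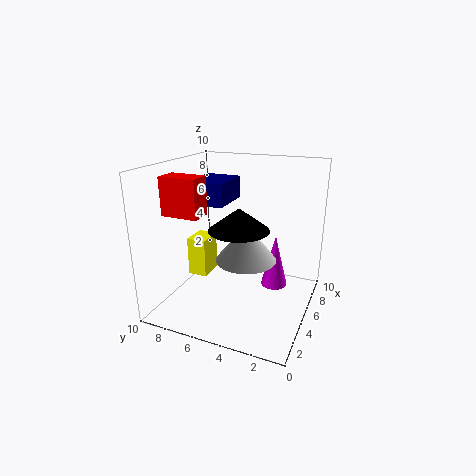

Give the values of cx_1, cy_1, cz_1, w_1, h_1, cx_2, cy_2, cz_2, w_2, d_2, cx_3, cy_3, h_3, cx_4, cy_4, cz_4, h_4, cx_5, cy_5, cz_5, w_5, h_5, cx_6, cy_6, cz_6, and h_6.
cx_1 = 3.5, cy_1 = 5.5, cz_1 = 7.5, w_1 = 3, h_1 = 1.5, cx_2 = 5.5, cy_2 = 8, cz_2 = 1, w_2 = 2, d_2 = 1.5, cx_3 = 4, cy_3 = 4.5, h_3 = 1.5, cx_4 = 7.5, cy_4 = 3, cz_4 = 0.5, h_4 = 4, cx_5 = 2, cy_5 = 6.5, cz_5 = 7, w_5 = 1.5, h_5 = 2.5, cx_6 = 4, cy_6 = 4, cz_6 = 4, h_6 = 2.5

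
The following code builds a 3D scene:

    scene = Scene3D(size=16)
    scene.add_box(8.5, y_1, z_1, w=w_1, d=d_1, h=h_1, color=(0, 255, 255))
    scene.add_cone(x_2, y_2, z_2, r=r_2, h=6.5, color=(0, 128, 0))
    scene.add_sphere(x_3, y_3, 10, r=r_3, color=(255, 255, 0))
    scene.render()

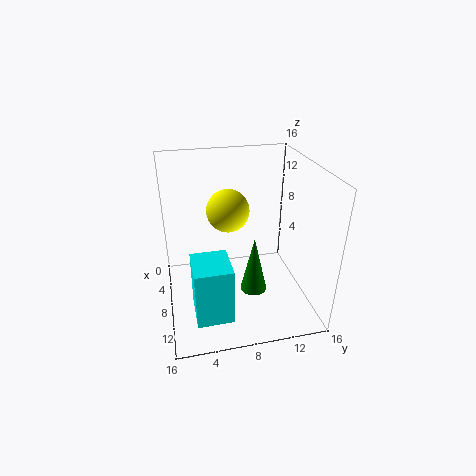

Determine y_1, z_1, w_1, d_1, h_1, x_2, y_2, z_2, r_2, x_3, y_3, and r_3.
y_1 = 2.5; z_1 = 0.5; w_1 = 4.5; d_1 = 4; h_1 = 6.5; x_2 = 9.5; y_2 = 9.5; z_2 = 2; r_2 = 1.5; x_3 = 5; y_3 = 7.5; r_3 = 2.5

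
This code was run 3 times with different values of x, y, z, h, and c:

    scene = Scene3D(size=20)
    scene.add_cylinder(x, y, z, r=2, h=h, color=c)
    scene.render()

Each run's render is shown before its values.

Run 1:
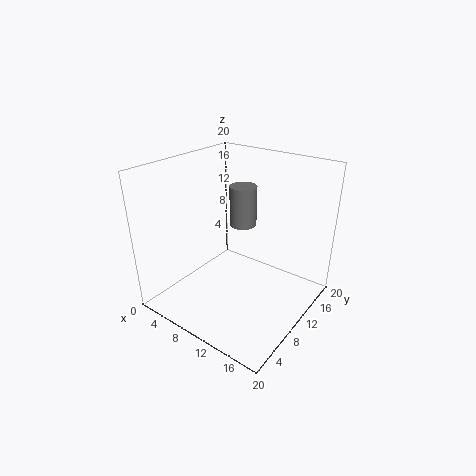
x = 8; y = 14; z = 10; h = 6; c = 'gray'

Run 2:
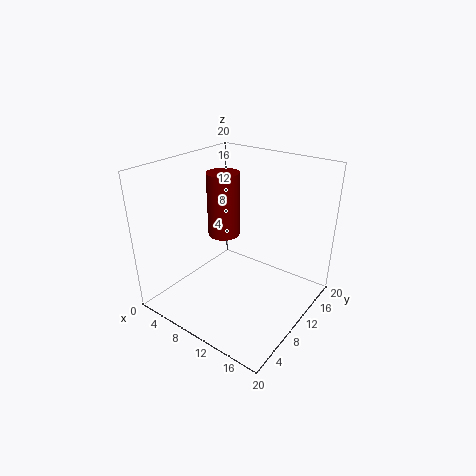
x = 10; y = 7; z = 12; h = 8; c = 'maroon'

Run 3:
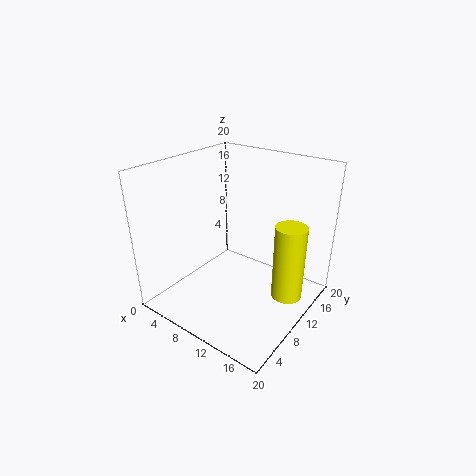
x = 18; y = 10; z = 4; h = 10; c = 'yellow'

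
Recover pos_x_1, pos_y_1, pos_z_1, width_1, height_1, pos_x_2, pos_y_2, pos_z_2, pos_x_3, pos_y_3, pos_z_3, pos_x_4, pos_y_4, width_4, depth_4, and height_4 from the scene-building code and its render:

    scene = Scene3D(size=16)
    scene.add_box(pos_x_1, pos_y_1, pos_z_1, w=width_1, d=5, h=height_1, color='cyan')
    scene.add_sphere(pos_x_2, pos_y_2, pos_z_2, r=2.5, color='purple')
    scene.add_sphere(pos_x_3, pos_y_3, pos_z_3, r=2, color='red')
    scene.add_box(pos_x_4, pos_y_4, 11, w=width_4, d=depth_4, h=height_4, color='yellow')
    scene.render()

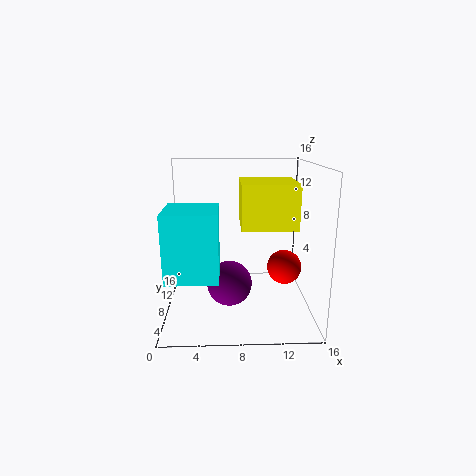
pos_x_1 = 1, pos_y_1 = 0.5, pos_z_1 = 6, width_1 = 5, height_1 = 6.5, pos_x_2 = 7, pos_y_2 = 7, pos_z_2 = 3, pos_x_3 = 13.5, pos_y_3 = 9, pos_z_3 = 4, pos_x_4 = 8, pos_y_4 = 0.5, width_4 = 5, depth_4 = 5, height_4 = 4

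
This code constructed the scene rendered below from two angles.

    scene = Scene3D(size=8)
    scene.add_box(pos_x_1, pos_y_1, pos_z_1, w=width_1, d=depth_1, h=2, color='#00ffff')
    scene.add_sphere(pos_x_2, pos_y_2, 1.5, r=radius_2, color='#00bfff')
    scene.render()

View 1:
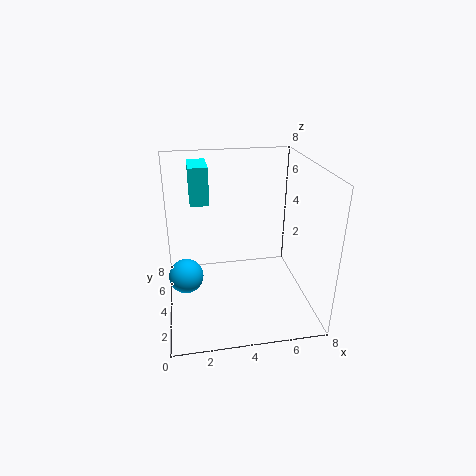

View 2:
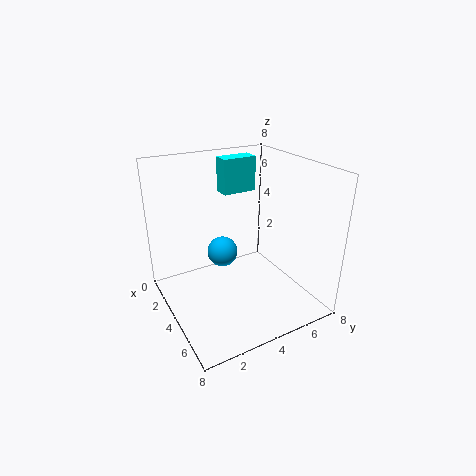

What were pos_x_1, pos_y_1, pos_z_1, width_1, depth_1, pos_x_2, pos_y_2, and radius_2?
pos_x_1 = 1.5; pos_y_1 = 4; pos_z_1 = 6; width_1 = 1; depth_1 = 2; pos_x_2 = 1; pos_y_2 = 4.5; radius_2 = 1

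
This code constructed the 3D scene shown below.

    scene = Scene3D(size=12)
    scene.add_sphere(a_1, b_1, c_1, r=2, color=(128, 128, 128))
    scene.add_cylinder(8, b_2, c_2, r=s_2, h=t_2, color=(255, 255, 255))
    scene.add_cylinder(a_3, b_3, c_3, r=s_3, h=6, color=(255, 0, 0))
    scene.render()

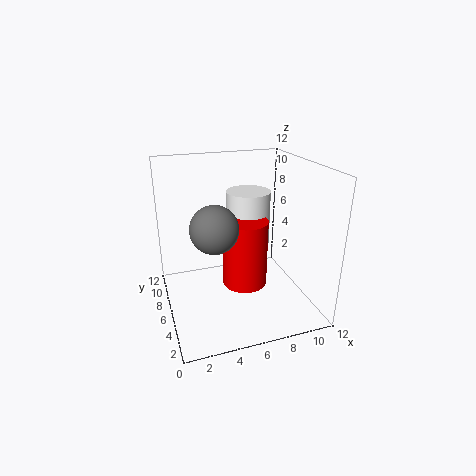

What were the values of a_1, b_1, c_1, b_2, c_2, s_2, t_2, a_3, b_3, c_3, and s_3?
a_1 = 4, b_1 = 6, c_1 = 7, b_2 = 9, c_2 = 4, s_2 = 2, t_2 = 5, a_3 = 7, b_3 = 7, c_3 = 1, s_3 = 2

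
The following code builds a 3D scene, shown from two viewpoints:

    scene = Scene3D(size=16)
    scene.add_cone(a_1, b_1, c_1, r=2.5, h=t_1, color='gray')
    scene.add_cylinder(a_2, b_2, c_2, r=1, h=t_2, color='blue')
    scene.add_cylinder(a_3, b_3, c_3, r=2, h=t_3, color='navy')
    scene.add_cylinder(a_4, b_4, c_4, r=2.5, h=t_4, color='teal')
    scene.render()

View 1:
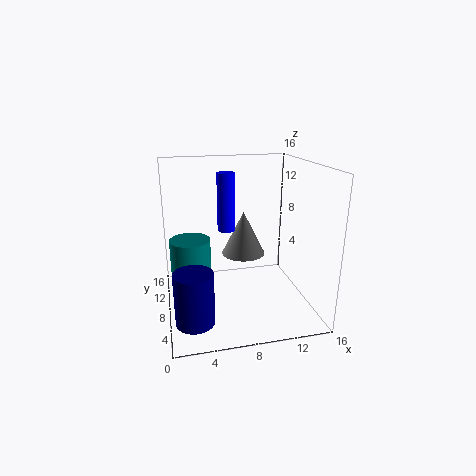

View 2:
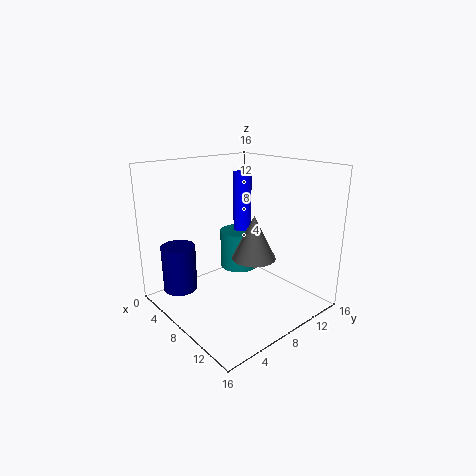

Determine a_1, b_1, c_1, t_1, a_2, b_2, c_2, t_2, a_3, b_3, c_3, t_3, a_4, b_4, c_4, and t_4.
a_1 = 9
b_1 = 9.5
c_1 = 5.5
t_1 = 5
a_2 = 7
b_2 = 9.5
c_2 = 8.5
t_2 = 6.5
a_3 = 2.5
b_3 = 3.5
c_3 = 1
t_3 = 5.5
a_4 = 3
b_4 = 12.5
c_4 = 1.5
t_4 = 5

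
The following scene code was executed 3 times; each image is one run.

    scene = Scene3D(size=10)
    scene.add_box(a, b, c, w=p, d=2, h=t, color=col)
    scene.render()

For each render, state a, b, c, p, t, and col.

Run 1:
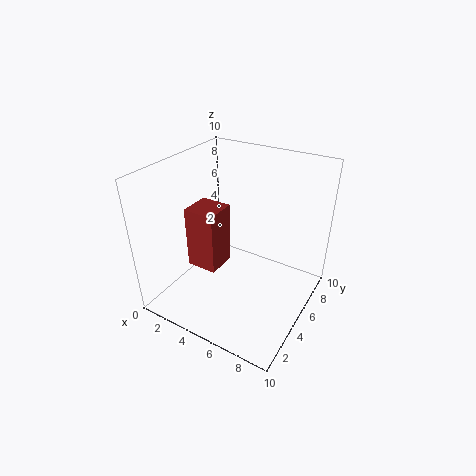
a = 3, b = 2, c = 4, p = 2, t = 4, col = 'brown'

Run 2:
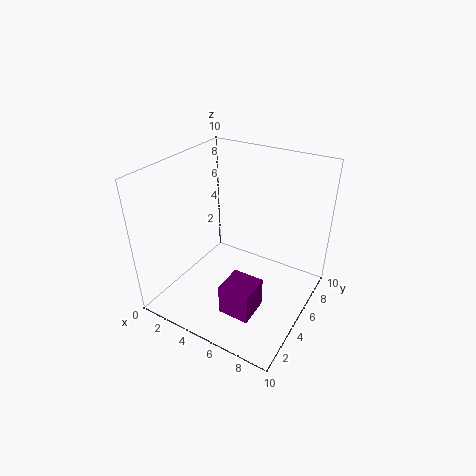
a = 6, b = 1, c = 2, p = 2, t = 2, col = 'purple'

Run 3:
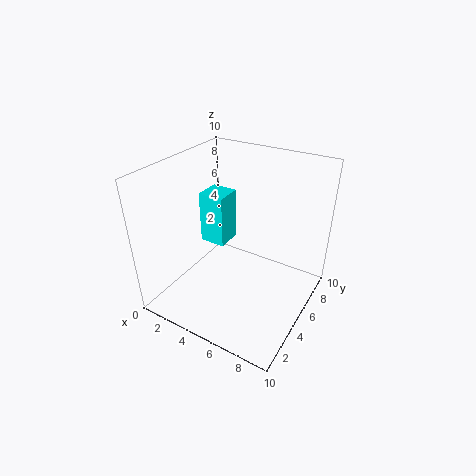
a = 1, b = 6, c = 3, p = 2, t = 4, col = 'cyan'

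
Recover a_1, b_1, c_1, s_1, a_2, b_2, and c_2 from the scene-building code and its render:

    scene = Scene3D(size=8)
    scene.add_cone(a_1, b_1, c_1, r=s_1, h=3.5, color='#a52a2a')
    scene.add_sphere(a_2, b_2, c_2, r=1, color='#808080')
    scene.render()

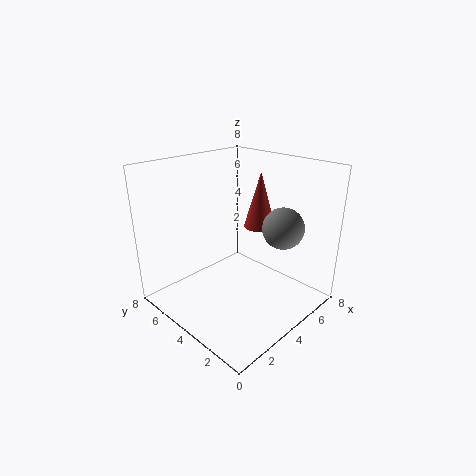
a_1 = 7; b_1 = 5; c_1 = 3.5; s_1 = 1; a_2 = 4; b_2 = 1; c_2 = 5.5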